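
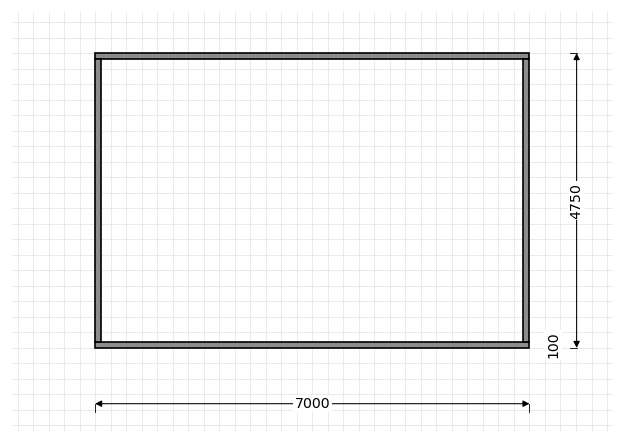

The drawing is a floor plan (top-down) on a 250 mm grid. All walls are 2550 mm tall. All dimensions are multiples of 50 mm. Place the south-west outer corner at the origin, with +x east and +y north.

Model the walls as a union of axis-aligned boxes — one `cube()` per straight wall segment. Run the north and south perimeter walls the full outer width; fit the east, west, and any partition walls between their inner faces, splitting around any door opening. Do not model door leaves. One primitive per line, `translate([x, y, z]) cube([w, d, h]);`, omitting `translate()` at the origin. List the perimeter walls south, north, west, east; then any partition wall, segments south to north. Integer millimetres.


cube([7000, 100, 2550]);
translate([0, 4650, 0]) cube([7000, 100, 2550]);
translate([0, 100, 0]) cube([100, 4550, 2550]);
translate([6900, 100, 0]) cube([100, 4550, 2550]);


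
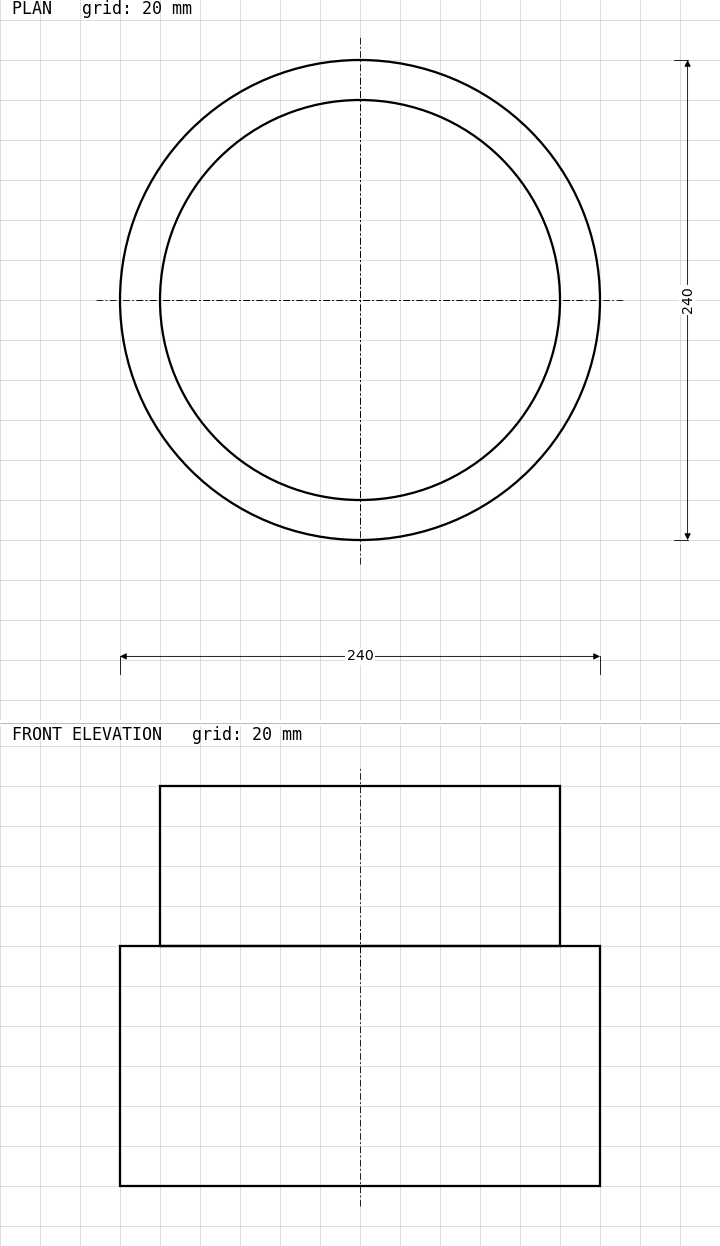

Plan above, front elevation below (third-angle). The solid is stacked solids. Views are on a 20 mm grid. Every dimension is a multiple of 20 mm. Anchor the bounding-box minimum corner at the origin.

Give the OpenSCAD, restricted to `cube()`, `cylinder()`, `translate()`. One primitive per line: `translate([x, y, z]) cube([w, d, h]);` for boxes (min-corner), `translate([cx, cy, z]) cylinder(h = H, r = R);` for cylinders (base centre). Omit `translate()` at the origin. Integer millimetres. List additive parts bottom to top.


translate([120, 120, 0]) cylinder(h = 120, r = 120);
translate([120, 120, 120]) cylinder(h = 80, r = 100);


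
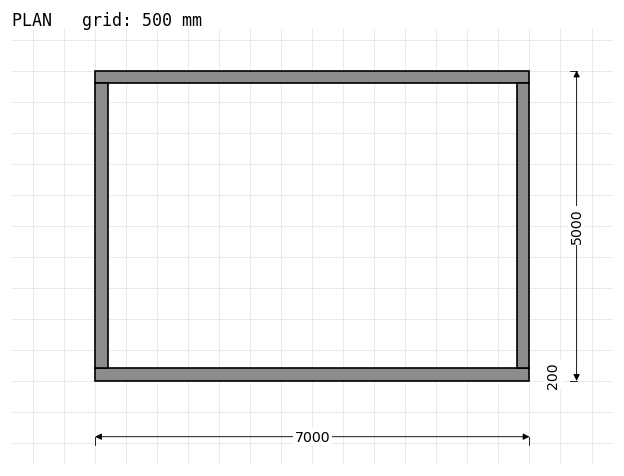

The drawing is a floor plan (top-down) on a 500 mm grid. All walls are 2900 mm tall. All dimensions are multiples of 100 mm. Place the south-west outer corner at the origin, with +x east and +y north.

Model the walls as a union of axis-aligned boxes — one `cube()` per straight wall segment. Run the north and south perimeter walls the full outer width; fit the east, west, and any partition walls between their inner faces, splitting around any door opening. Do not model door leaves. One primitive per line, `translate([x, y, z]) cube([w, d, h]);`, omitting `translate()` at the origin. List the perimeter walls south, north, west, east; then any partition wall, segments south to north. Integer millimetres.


cube([7000, 200, 2900]);
translate([0, 4800, 0]) cube([7000, 200, 2900]);
translate([0, 200, 0]) cube([200, 4600, 2900]);
translate([6800, 200, 0]) cube([200, 4600, 2900]);


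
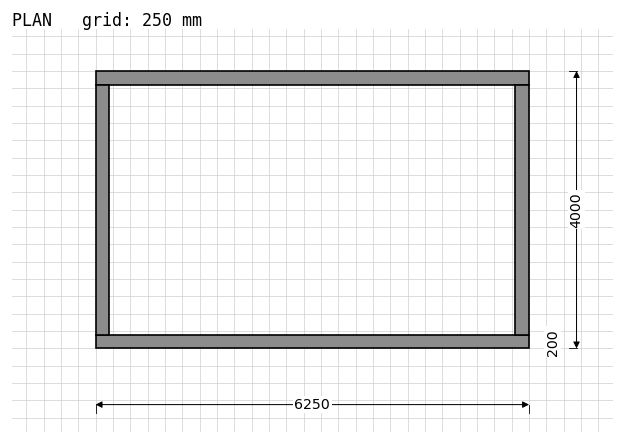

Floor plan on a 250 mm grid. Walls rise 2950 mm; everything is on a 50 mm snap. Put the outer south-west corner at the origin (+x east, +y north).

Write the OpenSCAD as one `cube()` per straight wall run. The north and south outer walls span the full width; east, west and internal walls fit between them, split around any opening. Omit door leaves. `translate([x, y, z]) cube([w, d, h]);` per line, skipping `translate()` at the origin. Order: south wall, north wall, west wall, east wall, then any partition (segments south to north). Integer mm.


cube([6250, 200, 2950]);
translate([0, 3800, 0]) cube([6250, 200, 2950]);
translate([0, 200, 0]) cube([200, 3600, 2950]);
translate([6050, 200, 0]) cube([200, 3600, 2950]);


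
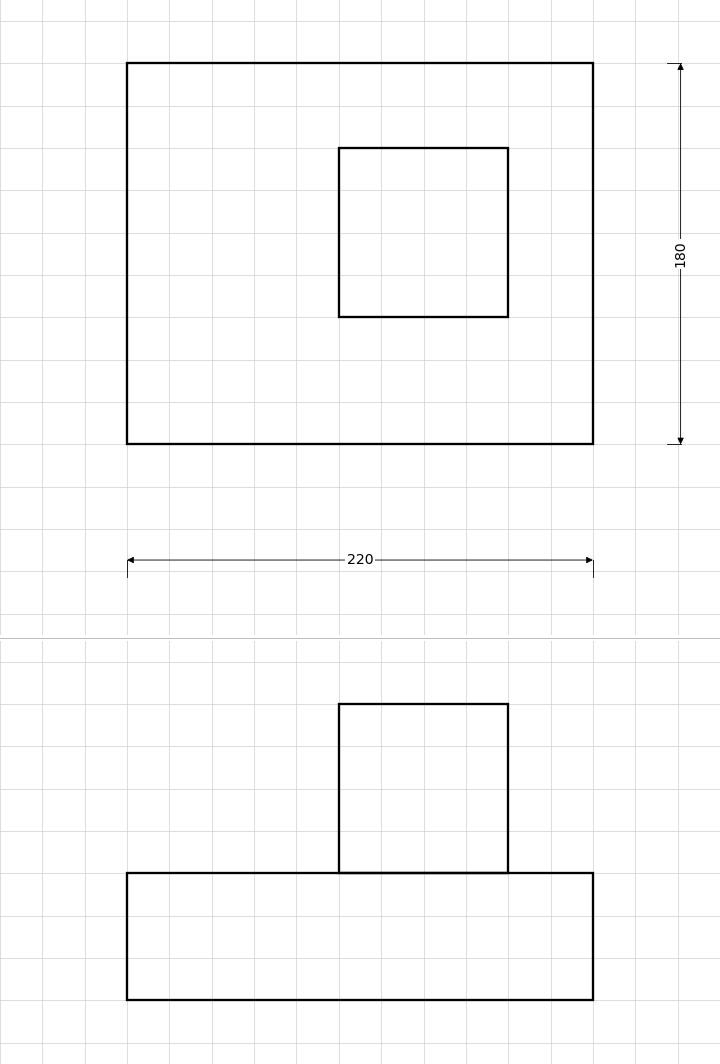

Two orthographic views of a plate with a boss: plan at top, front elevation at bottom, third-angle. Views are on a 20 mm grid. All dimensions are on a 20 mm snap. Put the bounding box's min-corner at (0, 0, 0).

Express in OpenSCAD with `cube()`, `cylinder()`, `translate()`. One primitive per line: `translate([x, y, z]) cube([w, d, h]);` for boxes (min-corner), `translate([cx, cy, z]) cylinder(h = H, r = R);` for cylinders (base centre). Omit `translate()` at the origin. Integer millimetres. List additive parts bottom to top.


cube([220, 180, 60]);
translate([100, 60, 60]) cube([80, 80, 80]);


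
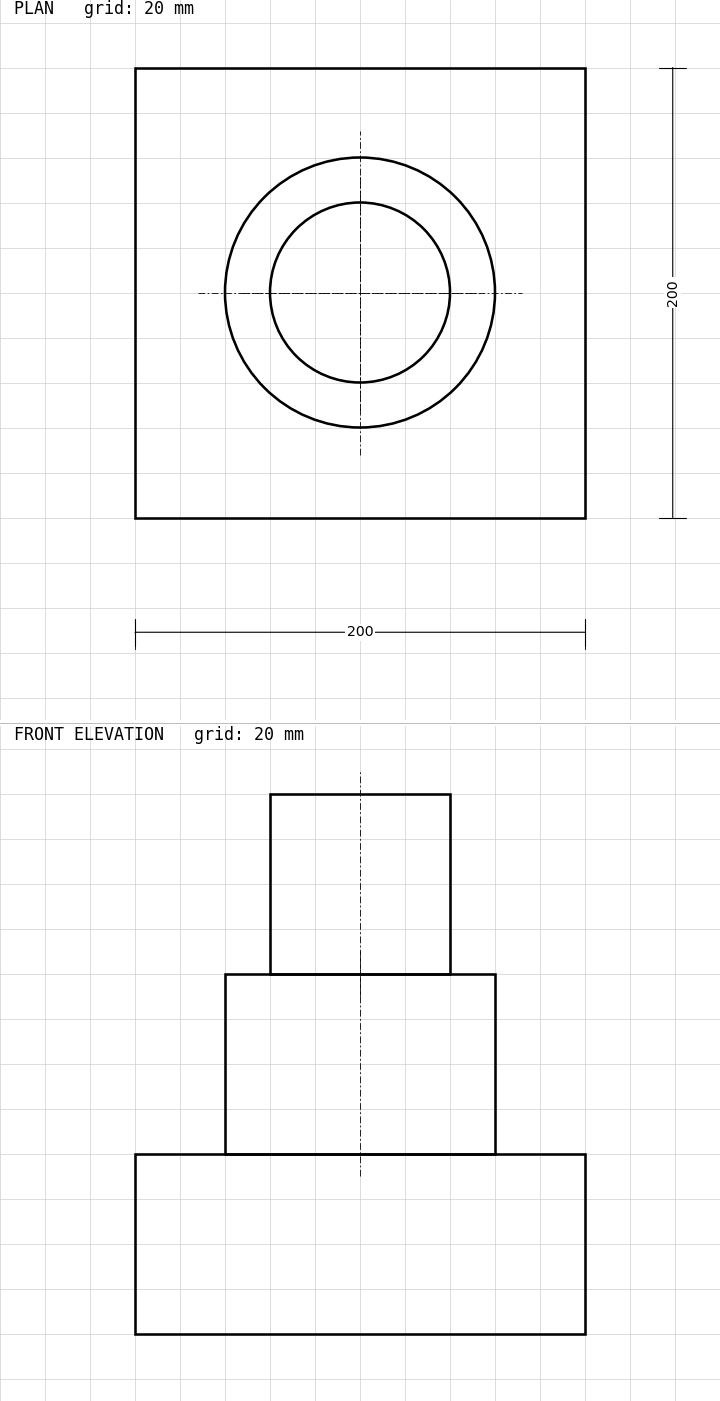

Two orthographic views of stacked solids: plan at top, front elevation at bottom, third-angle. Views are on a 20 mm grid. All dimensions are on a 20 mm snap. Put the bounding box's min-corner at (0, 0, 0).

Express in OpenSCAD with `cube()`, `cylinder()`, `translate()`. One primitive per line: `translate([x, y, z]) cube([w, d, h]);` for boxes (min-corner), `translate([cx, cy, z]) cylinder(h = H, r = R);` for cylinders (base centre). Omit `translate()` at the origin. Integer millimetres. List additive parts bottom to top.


cube([200, 200, 80]);
translate([100, 100, 80]) cylinder(h = 80, r = 60);
translate([100, 100, 160]) cylinder(h = 80, r = 40);


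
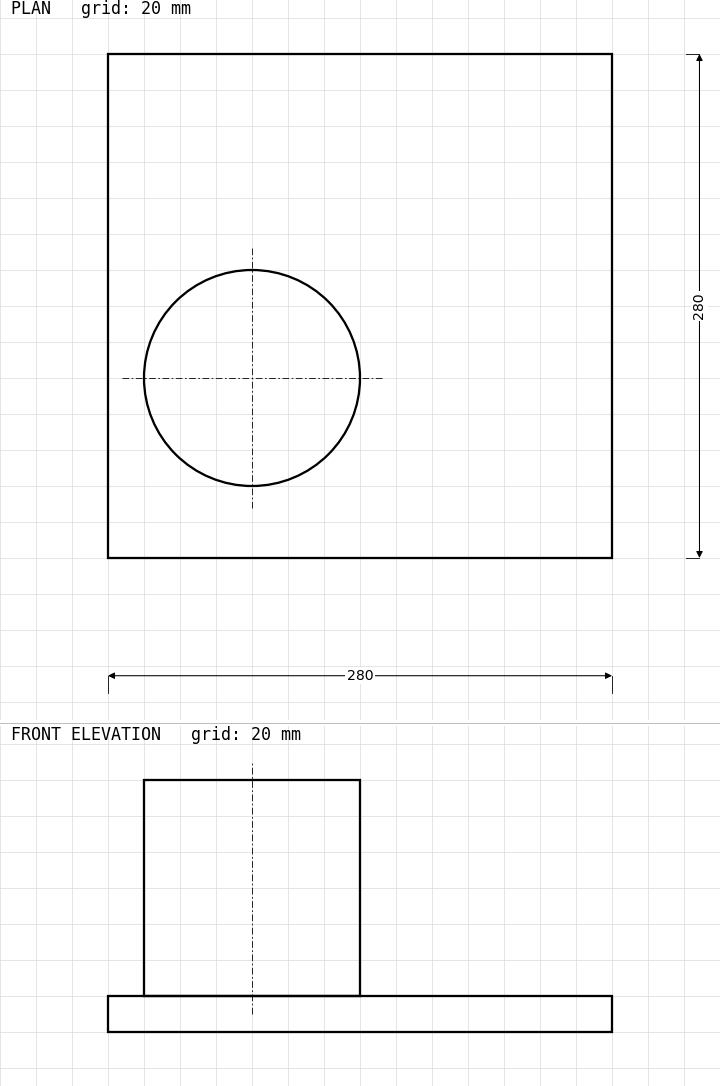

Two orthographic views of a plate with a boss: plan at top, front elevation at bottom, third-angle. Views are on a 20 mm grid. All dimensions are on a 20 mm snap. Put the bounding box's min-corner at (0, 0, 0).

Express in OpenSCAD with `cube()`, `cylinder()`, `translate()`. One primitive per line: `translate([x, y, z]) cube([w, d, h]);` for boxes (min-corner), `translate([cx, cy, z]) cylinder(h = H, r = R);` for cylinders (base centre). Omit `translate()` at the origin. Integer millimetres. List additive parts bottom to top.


cube([280, 280, 20]);
translate([80, 100, 20]) cylinder(h = 120, r = 60);


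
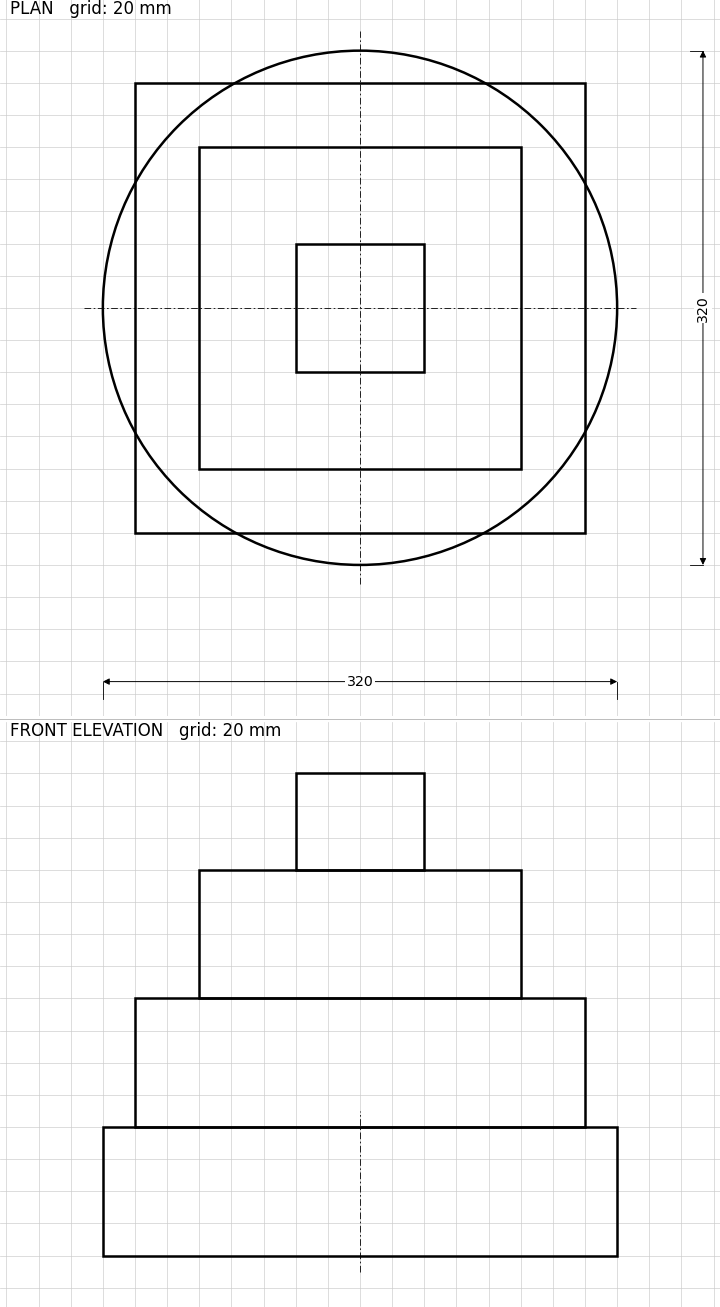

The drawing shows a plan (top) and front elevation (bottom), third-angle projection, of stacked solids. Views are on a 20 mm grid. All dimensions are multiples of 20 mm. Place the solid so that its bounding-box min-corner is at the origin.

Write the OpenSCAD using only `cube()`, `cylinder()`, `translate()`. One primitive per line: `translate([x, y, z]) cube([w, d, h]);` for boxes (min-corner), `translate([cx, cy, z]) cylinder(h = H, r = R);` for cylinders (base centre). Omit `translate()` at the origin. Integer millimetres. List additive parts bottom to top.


translate([160, 160, 0]) cylinder(h = 80, r = 160);
translate([20, 20, 80]) cube([280, 280, 80]);
translate([60, 60, 160]) cube([200, 200, 80]);
translate([120, 120, 240]) cube([80, 80, 60]);


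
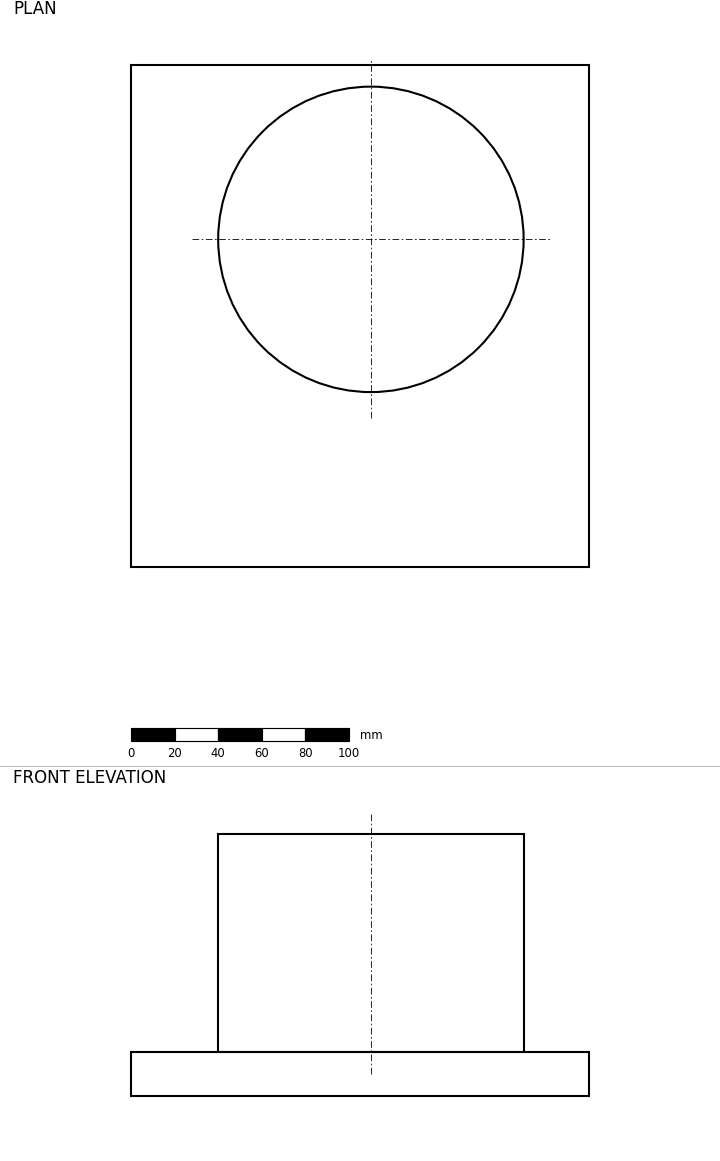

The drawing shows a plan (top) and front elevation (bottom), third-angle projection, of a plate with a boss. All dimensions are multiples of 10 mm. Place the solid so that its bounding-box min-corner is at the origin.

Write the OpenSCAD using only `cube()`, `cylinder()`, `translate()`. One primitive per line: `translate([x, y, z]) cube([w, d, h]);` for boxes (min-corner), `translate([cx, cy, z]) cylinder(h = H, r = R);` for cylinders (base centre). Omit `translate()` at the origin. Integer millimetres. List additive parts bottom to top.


cube([210, 230, 20]);
translate([110, 150, 20]) cylinder(h = 100, r = 70);


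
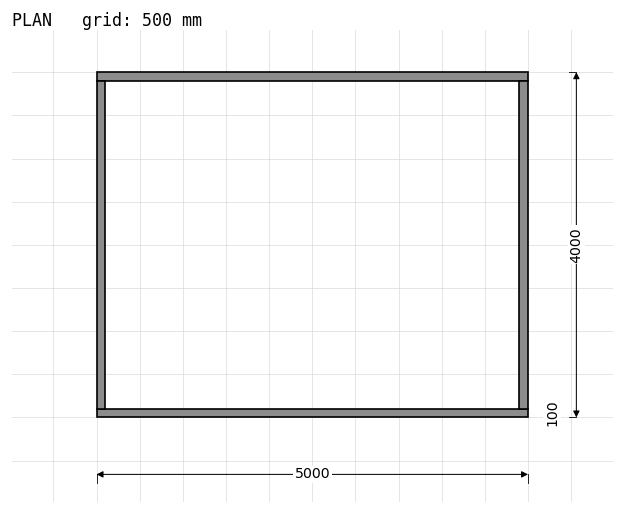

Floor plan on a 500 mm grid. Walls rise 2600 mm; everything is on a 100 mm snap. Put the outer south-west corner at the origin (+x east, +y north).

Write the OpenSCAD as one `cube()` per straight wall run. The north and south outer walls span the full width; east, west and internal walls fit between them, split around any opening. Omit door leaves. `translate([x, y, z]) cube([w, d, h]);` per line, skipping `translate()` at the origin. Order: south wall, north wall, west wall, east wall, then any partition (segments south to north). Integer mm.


cube([5000, 100, 2600]);
translate([0, 3900, 0]) cube([5000, 100, 2600]);
translate([0, 100, 0]) cube([100, 3800, 2600]);
translate([4900, 100, 0]) cube([100, 3800, 2600]);


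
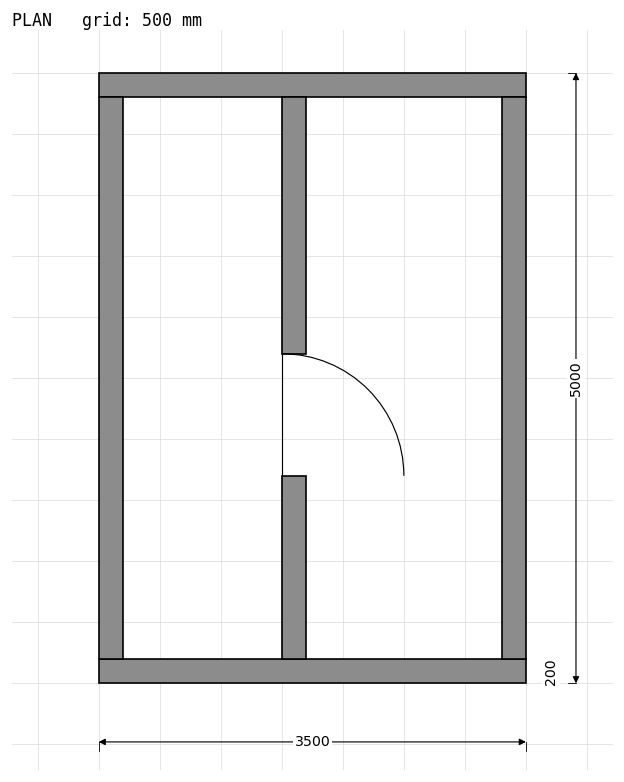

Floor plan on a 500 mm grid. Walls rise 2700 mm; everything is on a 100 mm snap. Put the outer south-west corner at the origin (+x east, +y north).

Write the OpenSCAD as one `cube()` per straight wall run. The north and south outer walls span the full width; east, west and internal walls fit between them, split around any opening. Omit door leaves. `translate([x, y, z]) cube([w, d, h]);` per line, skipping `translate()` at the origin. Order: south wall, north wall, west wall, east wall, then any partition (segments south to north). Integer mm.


cube([3500, 200, 2700]);
translate([0, 4800, 0]) cube([3500, 200, 2700]);
translate([0, 200, 0]) cube([200, 4600, 2700]);
translate([3300, 200, 0]) cube([200, 4600, 2700]);
translate([1500, 200, 0]) cube([200, 1500, 2700]);
translate([1500, 2700, 0]) cube([200, 2100, 2700]);


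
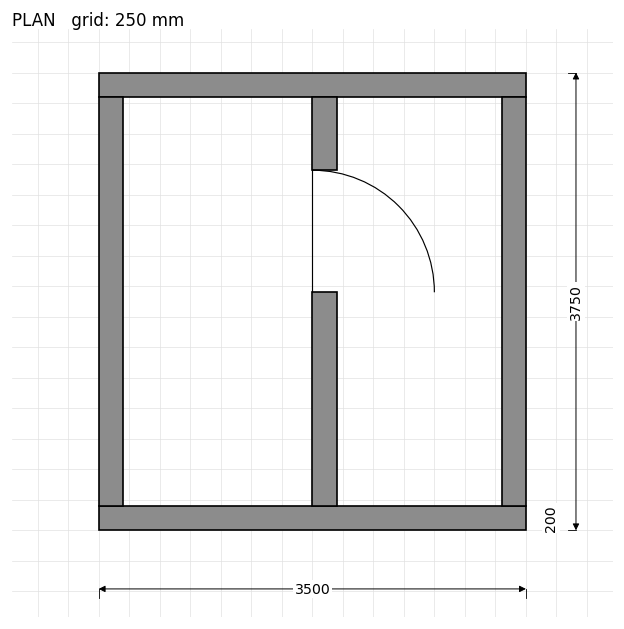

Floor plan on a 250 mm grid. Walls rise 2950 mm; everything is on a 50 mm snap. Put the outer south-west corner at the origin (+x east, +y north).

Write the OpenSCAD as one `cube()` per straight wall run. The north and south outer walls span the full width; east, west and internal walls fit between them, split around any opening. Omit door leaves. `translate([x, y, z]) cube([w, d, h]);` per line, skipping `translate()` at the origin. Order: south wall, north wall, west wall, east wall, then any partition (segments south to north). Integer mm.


cube([3500, 200, 2950]);
translate([0, 3550, 0]) cube([3500, 200, 2950]);
translate([0, 200, 0]) cube([200, 3350, 2950]);
translate([3300, 200, 0]) cube([200, 3350, 2950]);
translate([1750, 200, 0]) cube([200, 1750, 2950]);
translate([1750, 2950, 0]) cube([200, 600, 2950]);


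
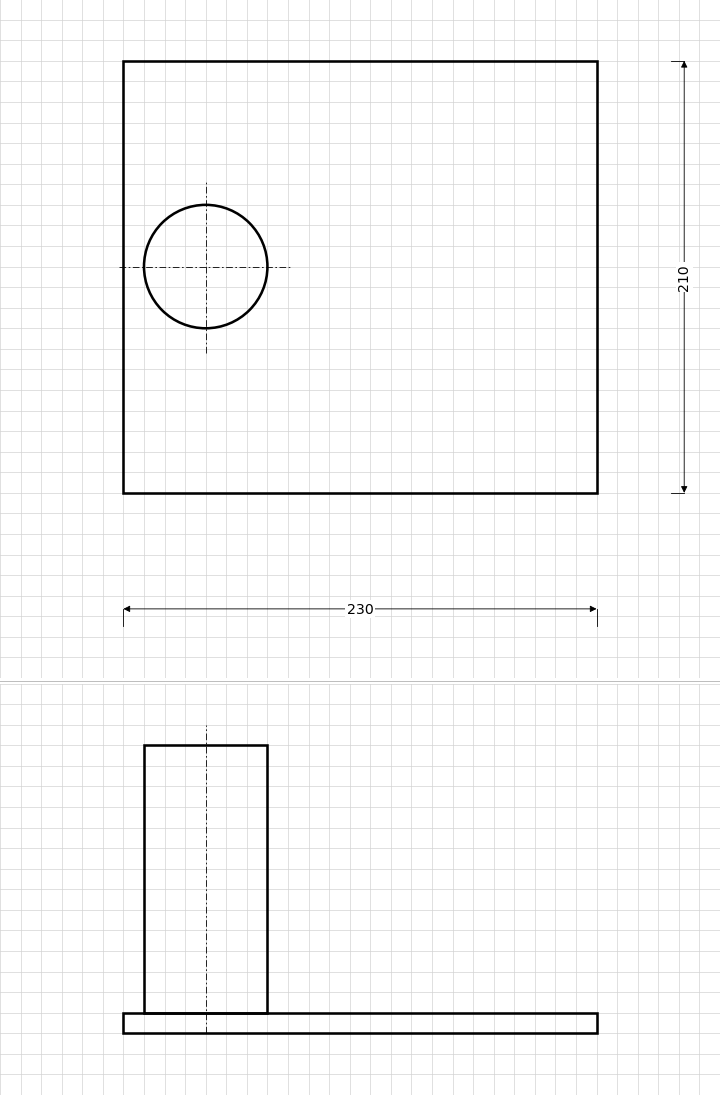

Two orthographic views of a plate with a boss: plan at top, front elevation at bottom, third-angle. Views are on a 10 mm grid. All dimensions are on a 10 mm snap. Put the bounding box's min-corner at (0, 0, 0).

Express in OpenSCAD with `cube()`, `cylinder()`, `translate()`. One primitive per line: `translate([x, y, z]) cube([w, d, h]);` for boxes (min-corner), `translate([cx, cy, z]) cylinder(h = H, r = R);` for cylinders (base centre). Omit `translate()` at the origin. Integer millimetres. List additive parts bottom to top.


cube([230, 210, 10]);
translate([40, 110, 10]) cylinder(h = 130, r = 30);


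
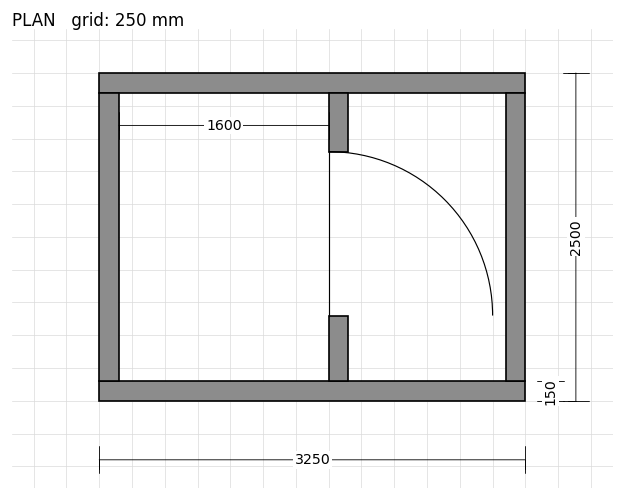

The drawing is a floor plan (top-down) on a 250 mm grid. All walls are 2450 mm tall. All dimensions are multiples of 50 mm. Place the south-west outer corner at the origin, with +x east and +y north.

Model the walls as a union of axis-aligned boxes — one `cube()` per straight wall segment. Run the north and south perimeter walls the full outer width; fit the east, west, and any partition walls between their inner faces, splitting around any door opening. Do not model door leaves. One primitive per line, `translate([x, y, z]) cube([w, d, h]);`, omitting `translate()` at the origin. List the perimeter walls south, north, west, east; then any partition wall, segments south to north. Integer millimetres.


cube([3250, 150, 2450]);
translate([0, 2350, 0]) cube([3250, 150, 2450]);
translate([0, 150, 0]) cube([150, 2200, 2450]);
translate([3100, 150, 0]) cube([150, 2200, 2450]);
translate([1750, 150, 0]) cube([150, 500, 2450]);
translate([1750, 1900, 0]) cube([150, 450, 2450]);


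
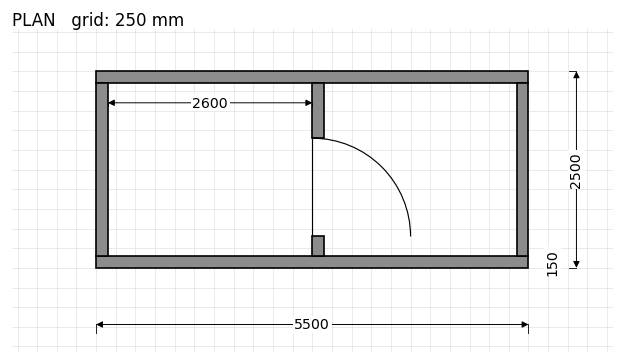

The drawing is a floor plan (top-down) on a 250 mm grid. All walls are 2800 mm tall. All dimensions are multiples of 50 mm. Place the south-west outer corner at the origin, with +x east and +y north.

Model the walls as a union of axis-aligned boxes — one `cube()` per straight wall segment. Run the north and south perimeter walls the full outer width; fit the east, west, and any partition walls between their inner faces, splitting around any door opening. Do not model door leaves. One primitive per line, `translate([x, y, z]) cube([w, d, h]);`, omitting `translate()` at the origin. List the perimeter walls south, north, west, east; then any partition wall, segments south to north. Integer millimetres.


cube([5500, 150, 2800]);
translate([0, 2350, 0]) cube([5500, 150, 2800]);
translate([0, 150, 0]) cube([150, 2200, 2800]);
translate([5350, 150, 0]) cube([150, 2200, 2800]);
translate([2750, 150, 0]) cube([150, 250, 2800]);
translate([2750, 1650, 0]) cube([150, 700, 2800]);


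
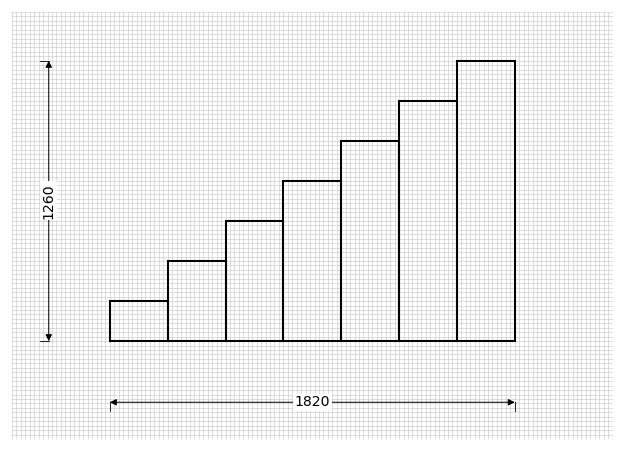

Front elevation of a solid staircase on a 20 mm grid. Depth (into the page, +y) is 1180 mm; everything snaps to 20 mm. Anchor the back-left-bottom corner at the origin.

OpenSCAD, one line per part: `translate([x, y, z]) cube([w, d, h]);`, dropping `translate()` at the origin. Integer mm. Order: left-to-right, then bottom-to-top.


cube([260, 1180, 180]);
translate([260, 0, 0]) cube([260, 1180, 360]);
translate([520, 0, 0]) cube([260, 1180, 540]);
translate([780, 0, 0]) cube([260, 1180, 720]);
translate([1040, 0, 0]) cube([260, 1180, 900]);
translate([1300, 0, 0]) cube([260, 1180, 1080]);
translate([1560, 0, 0]) cube([260, 1180, 1260]);


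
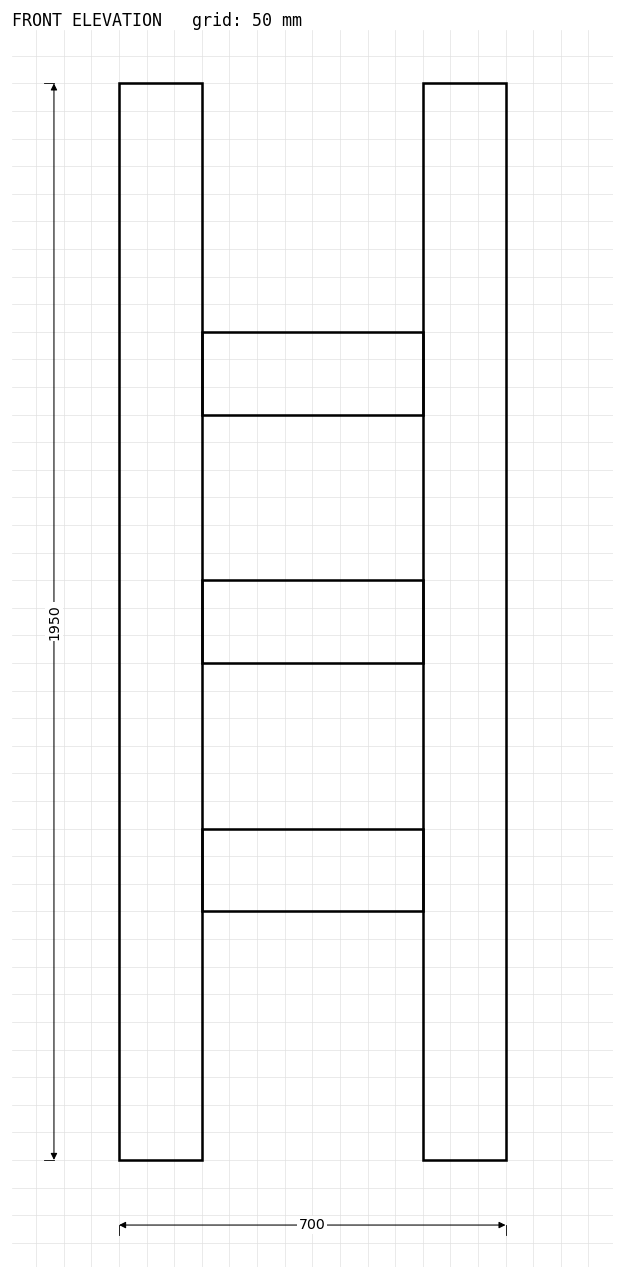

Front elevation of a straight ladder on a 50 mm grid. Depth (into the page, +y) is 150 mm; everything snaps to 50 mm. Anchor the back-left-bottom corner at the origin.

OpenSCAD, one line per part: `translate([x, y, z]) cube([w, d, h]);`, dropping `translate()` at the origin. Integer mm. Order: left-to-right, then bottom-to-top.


cube([150, 150, 1950]);
translate([150, 0, 450]) cube([400, 150, 150]);
translate([150, 0, 900]) cube([400, 150, 150]);
translate([150, 0, 1350]) cube([400, 150, 150]);
translate([550, 0, 0]) cube([150, 150, 1950]);


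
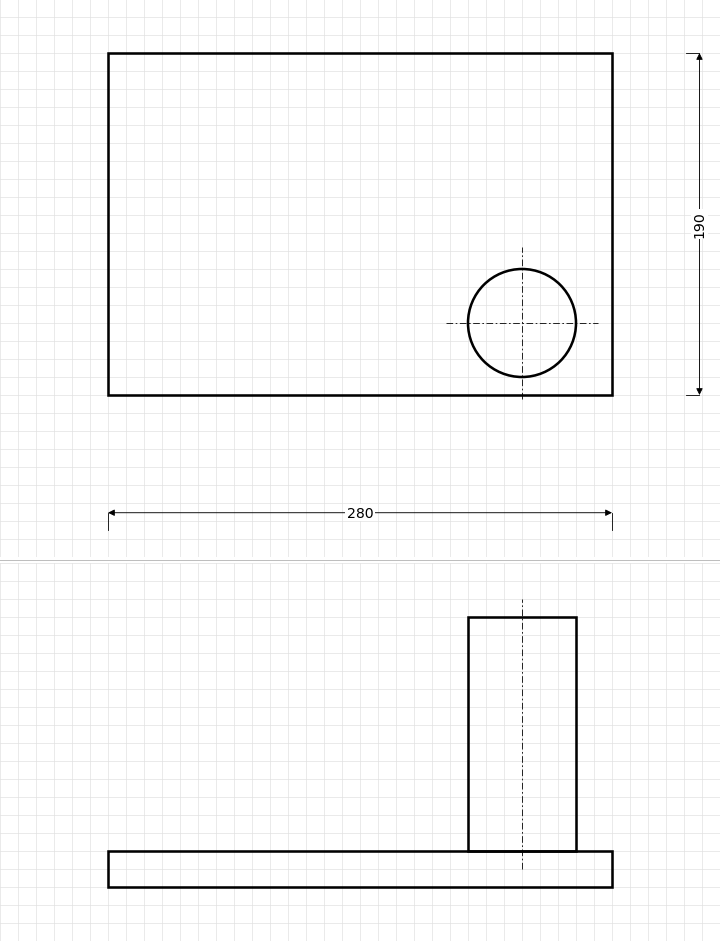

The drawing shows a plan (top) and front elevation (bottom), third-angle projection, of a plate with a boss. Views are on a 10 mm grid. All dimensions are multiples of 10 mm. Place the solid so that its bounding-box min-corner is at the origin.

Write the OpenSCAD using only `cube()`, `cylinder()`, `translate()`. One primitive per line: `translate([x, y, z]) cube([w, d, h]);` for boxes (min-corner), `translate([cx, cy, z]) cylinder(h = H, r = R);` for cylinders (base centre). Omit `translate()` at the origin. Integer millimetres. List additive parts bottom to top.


cube([280, 190, 20]);
translate([230, 40, 20]) cylinder(h = 130, r = 30);


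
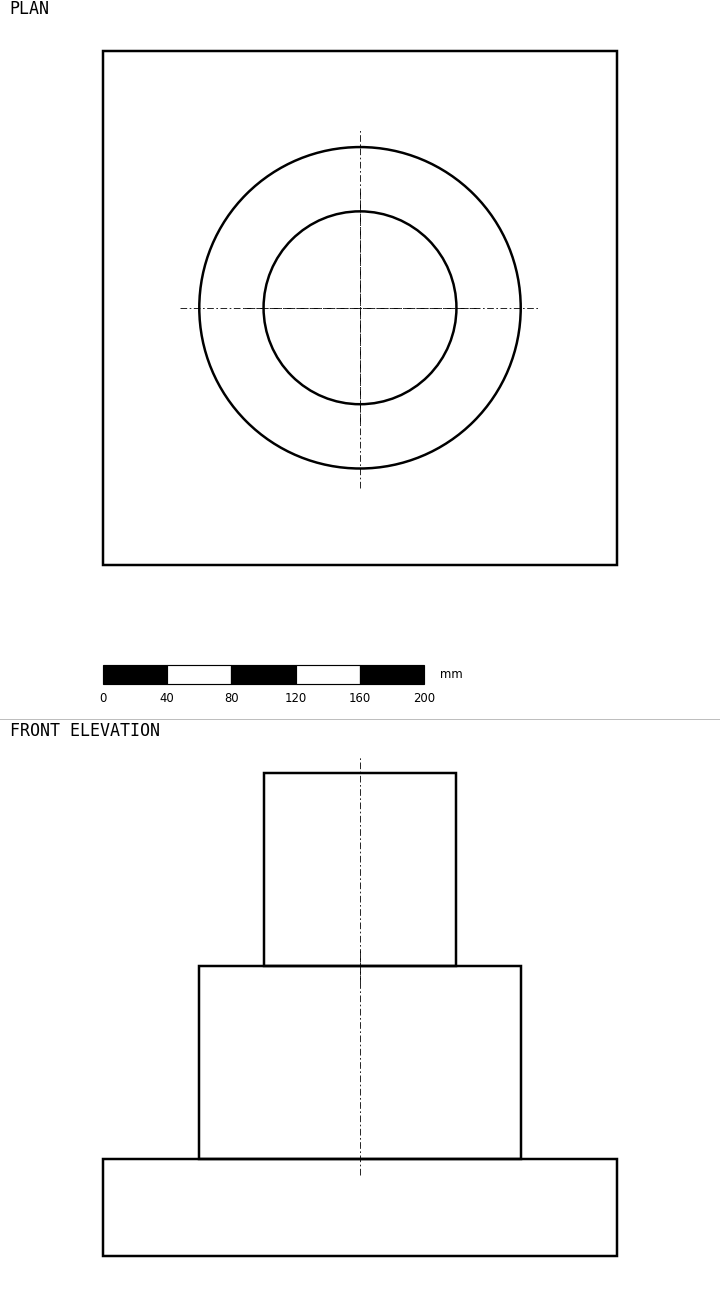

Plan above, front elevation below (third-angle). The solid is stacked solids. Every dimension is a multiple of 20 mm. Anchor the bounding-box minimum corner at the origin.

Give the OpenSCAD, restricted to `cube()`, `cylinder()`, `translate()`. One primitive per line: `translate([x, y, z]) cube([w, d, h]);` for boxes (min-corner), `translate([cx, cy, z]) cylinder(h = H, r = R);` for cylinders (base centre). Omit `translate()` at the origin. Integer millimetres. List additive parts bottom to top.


cube([320, 320, 60]);
translate([160, 160, 60]) cylinder(h = 120, r = 100);
translate([160, 160, 180]) cylinder(h = 120, r = 60);


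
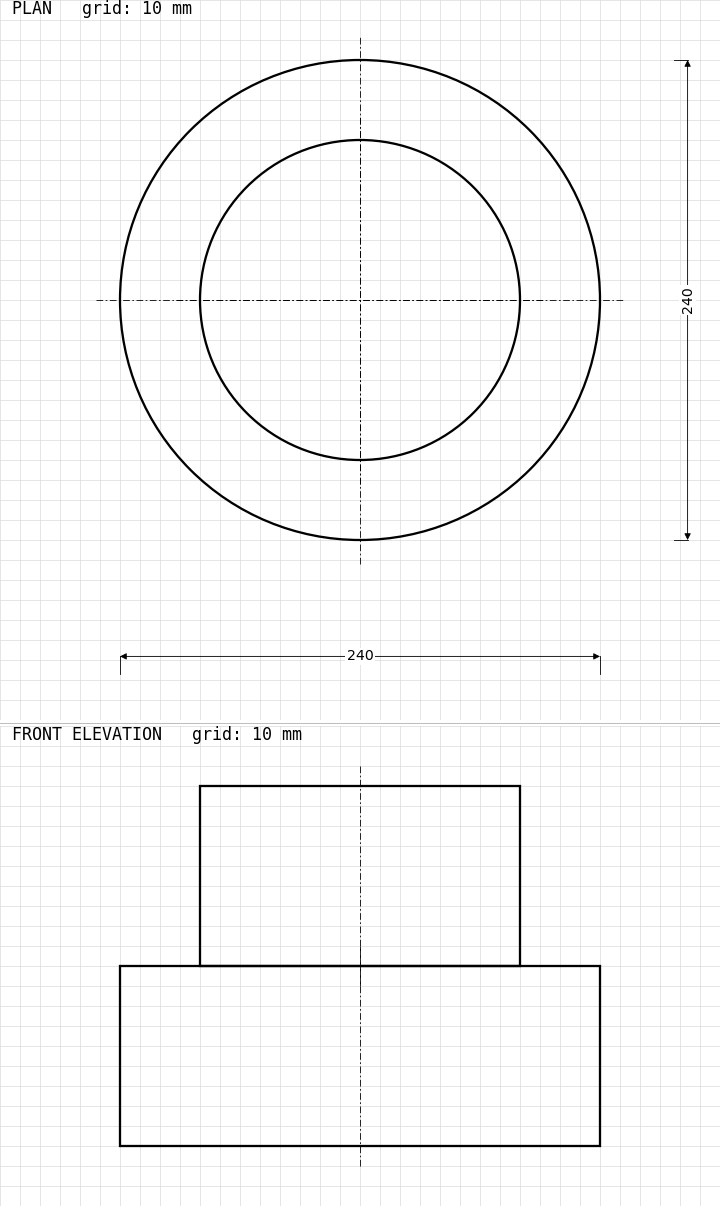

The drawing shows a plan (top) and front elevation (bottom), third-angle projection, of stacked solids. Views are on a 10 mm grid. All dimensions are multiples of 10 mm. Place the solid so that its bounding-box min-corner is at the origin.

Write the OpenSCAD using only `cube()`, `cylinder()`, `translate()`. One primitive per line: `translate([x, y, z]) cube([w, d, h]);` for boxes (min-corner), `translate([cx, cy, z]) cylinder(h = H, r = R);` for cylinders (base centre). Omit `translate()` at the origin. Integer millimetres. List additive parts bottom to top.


translate([120, 120, 0]) cylinder(h = 90, r = 120);
translate([120, 120, 90]) cylinder(h = 90, r = 80);


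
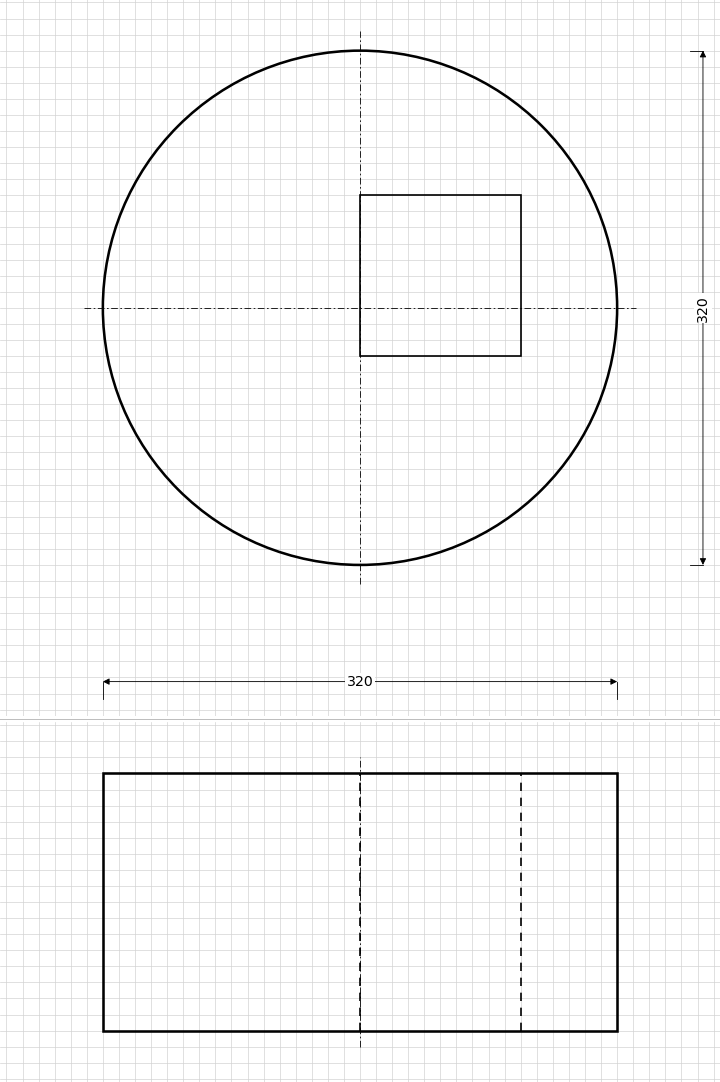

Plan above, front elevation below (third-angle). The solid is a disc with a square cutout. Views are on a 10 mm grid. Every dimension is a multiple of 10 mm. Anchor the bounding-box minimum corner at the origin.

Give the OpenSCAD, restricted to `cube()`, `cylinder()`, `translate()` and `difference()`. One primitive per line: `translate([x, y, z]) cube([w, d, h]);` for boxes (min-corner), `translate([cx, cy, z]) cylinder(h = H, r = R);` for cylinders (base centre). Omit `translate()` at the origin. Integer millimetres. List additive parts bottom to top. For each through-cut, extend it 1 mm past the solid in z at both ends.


difference() {
  translate([160, 160, 0]) cylinder(h = 160, r = 160);
  translate([160, 130, -1]) cube([100, 100, 162]);
}


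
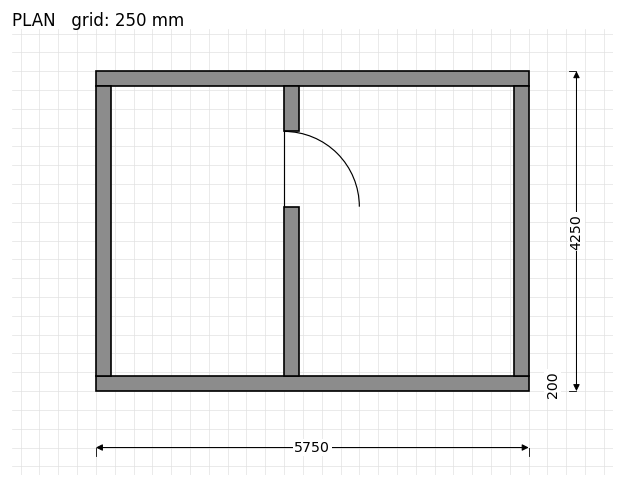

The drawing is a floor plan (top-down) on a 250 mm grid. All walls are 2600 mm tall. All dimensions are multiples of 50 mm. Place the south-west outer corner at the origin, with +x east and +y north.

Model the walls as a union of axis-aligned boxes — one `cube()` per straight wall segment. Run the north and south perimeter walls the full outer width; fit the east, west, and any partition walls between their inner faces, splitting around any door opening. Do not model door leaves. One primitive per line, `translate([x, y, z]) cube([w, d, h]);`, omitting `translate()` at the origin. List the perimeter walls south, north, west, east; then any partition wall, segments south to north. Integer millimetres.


cube([5750, 200, 2600]);
translate([0, 4050, 0]) cube([5750, 200, 2600]);
translate([0, 200, 0]) cube([200, 3850, 2600]);
translate([5550, 200, 0]) cube([200, 3850, 2600]);
translate([2500, 200, 0]) cube([200, 2250, 2600]);
translate([2500, 3450, 0]) cube([200, 600, 2600]);


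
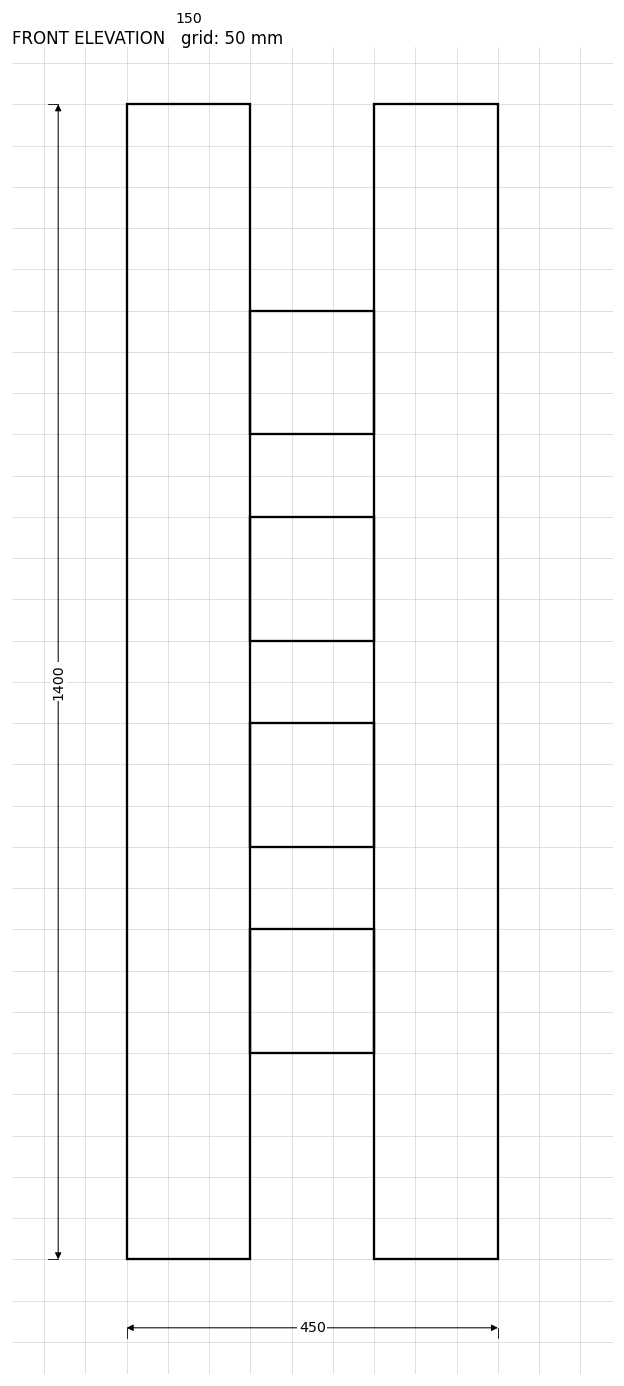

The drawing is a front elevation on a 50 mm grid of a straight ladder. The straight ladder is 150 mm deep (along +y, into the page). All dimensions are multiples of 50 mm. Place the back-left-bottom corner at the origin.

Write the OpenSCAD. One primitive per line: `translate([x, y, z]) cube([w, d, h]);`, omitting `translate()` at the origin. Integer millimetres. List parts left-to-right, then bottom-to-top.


cube([150, 150, 1400]);
translate([150, 0, 250]) cube([150, 150, 150]);
translate([150, 0, 500]) cube([150, 150, 150]);
translate([150, 0, 750]) cube([150, 150, 150]);
translate([150, 0, 1000]) cube([150, 150, 150]);
translate([300, 0, 0]) cube([150, 150, 1400]);


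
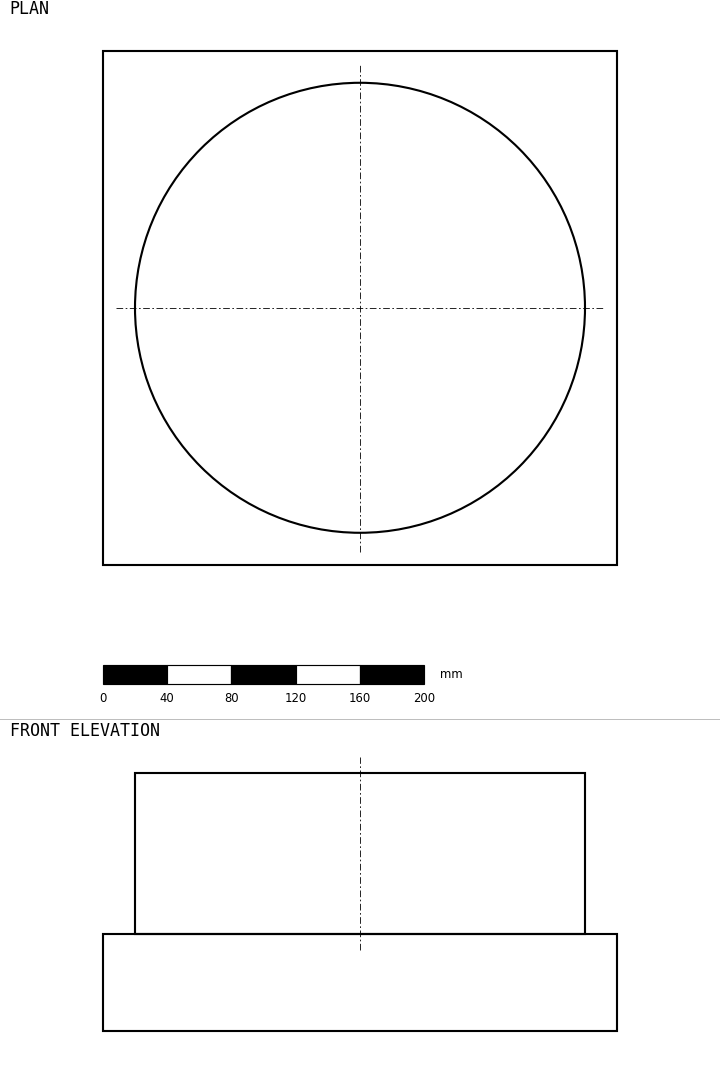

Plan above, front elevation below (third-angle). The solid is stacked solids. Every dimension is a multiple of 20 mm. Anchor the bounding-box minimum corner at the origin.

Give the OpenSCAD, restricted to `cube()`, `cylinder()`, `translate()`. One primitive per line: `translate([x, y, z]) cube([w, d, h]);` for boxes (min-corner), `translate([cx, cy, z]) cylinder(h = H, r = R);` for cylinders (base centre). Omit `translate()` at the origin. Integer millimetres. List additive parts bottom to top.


cube([320, 320, 60]);
translate([160, 160, 60]) cylinder(h = 100, r = 140);


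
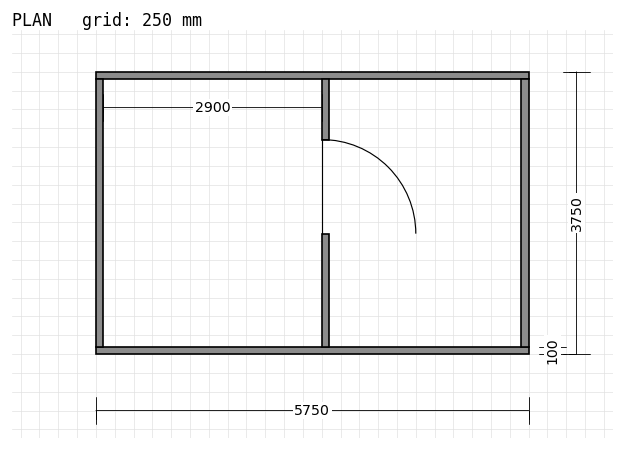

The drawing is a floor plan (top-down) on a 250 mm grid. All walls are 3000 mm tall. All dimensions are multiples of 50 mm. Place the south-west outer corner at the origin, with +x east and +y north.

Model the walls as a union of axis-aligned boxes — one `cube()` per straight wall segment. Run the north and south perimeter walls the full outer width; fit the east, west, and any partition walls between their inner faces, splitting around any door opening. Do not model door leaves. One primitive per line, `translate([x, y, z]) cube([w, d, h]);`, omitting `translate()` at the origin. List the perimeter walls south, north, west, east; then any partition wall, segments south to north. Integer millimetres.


cube([5750, 100, 3000]);
translate([0, 3650, 0]) cube([5750, 100, 3000]);
translate([0, 100, 0]) cube([100, 3550, 3000]);
translate([5650, 100, 0]) cube([100, 3550, 3000]);
translate([3000, 100, 0]) cube([100, 1500, 3000]);
translate([3000, 2850, 0]) cube([100, 800, 3000]);


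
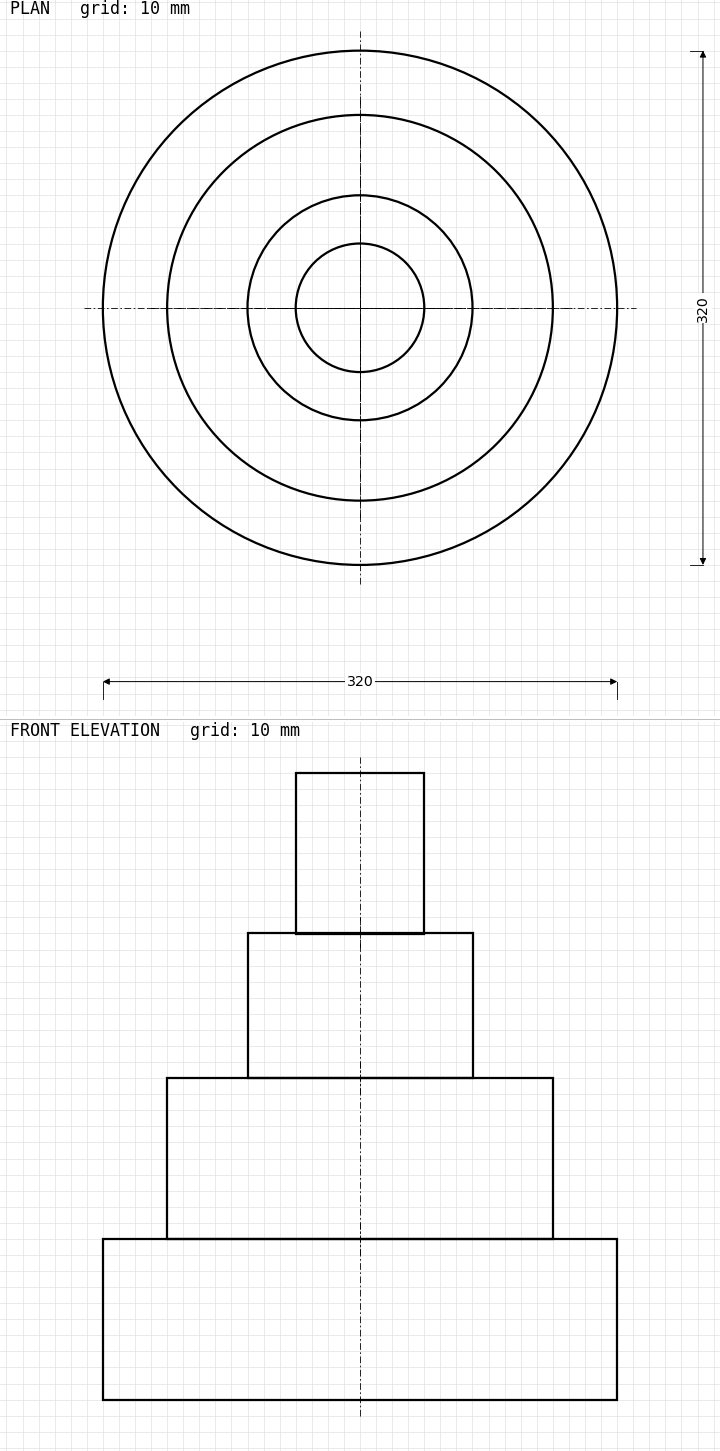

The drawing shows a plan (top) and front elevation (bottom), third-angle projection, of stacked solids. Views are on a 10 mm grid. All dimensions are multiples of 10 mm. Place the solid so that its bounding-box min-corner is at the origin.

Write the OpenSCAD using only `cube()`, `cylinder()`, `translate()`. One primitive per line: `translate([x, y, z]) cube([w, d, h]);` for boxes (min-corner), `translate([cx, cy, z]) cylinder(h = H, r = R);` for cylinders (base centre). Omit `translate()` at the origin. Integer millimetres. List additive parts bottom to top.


translate([160, 160, 0]) cylinder(h = 100, r = 160);
translate([160, 160, 100]) cylinder(h = 100, r = 120);
translate([160, 160, 200]) cylinder(h = 90, r = 70);
translate([160, 160, 290]) cylinder(h = 100, r = 40);


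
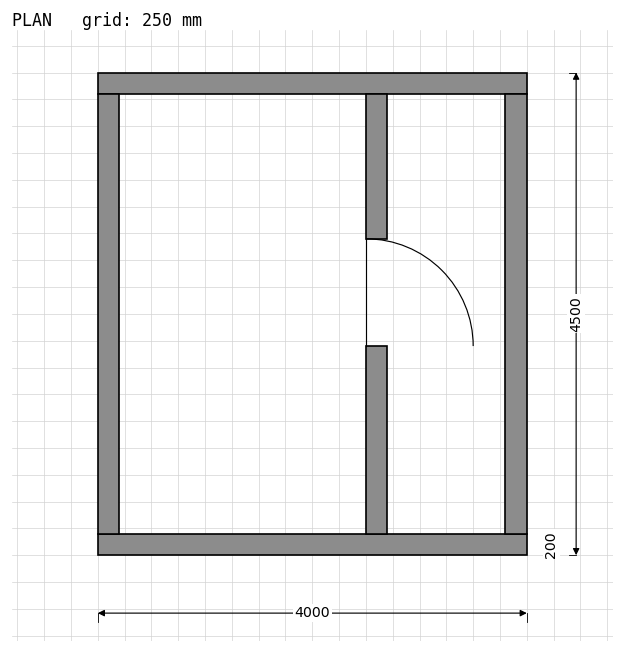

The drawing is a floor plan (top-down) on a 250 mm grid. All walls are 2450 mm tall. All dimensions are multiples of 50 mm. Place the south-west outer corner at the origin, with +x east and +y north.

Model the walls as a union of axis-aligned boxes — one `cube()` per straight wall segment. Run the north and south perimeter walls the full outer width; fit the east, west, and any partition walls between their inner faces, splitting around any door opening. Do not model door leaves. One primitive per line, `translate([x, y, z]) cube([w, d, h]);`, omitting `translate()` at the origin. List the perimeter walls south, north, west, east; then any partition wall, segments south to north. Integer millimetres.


cube([4000, 200, 2450]);
translate([0, 4300, 0]) cube([4000, 200, 2450]);
translate([0, 200, 0]) cube([200, 4100, 2450]);
translate([3800, 200, 0]) cube([200, 4100, 2450]);
translate([2500, 200, 0]) cube([200, 1750, 2450]);
translate([2500, 2950, 0]) cube([200, 1350, 2450]);


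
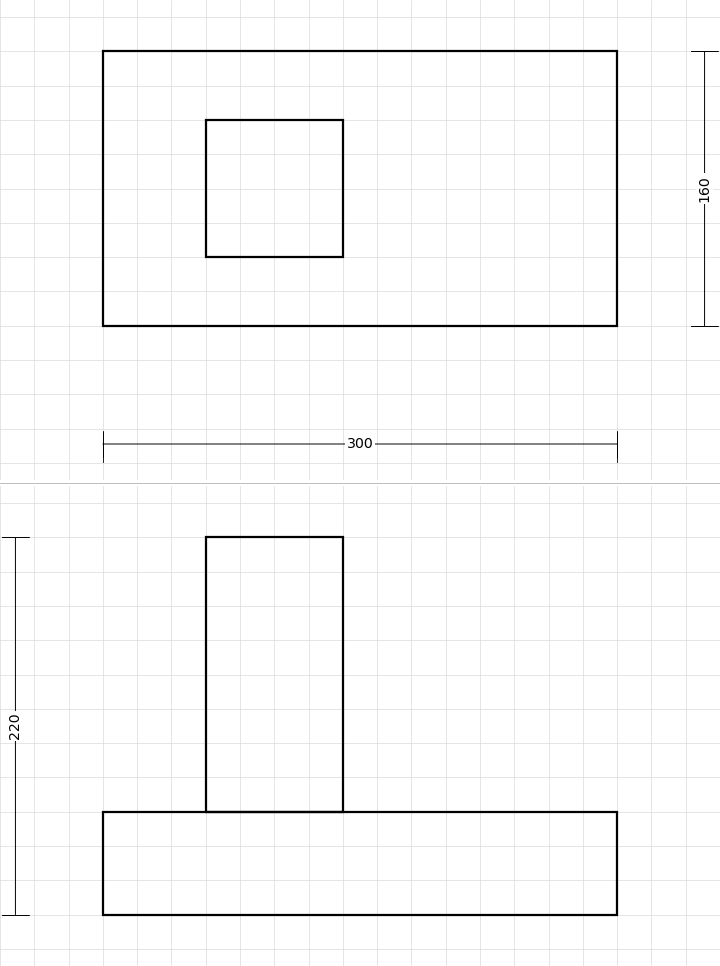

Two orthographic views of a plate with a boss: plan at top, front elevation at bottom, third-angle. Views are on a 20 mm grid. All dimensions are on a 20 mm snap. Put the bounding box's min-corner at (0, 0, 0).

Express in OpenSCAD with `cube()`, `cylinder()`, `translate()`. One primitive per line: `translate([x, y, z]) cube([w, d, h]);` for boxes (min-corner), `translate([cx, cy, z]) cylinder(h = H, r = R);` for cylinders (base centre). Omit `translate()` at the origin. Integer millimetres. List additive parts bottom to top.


cube([300, 160, 60]);
translate([60, 40, 60]) cube([80, 80, 160]);


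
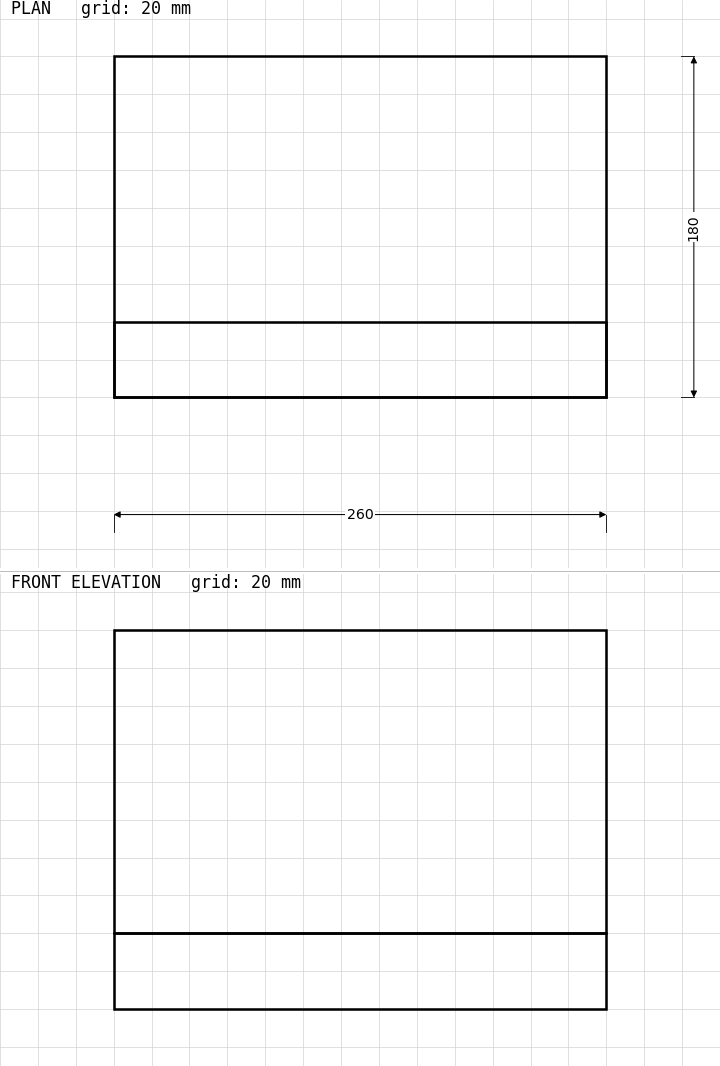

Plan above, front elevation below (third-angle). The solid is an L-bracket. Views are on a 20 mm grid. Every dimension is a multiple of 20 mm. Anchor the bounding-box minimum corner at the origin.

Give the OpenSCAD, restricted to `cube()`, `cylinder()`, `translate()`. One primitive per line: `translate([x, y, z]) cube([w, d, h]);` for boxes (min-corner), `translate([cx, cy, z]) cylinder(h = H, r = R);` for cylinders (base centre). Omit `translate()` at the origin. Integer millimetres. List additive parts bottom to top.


cube([260, 180, 40]);
translate([0, 0, 40]) cube([260, 40, 160]);


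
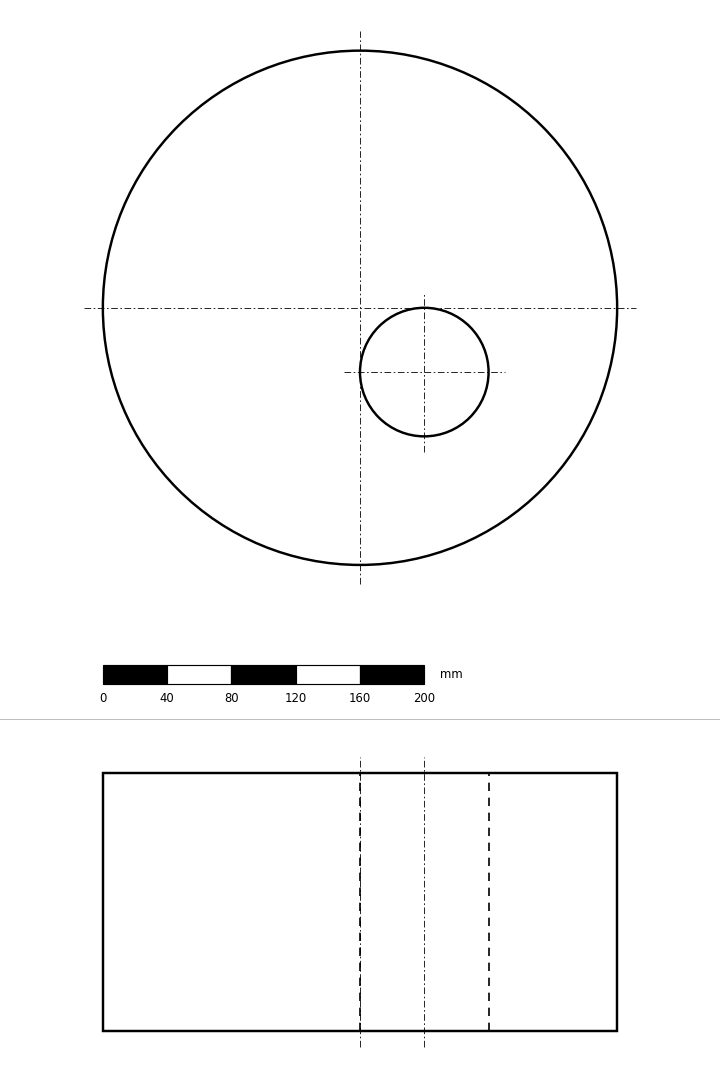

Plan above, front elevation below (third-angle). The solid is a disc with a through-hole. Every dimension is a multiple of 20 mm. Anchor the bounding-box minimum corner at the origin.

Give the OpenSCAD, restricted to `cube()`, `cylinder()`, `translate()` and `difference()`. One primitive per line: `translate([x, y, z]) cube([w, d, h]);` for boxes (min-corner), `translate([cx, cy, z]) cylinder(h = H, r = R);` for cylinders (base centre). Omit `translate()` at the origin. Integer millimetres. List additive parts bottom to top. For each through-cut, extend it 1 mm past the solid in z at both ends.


difference() {
  translate([160, 160, 0]) cylinder(h = 160, r = 160);
  translate([200, 120, -1]) cylinder(h = 162, r = 40);
}


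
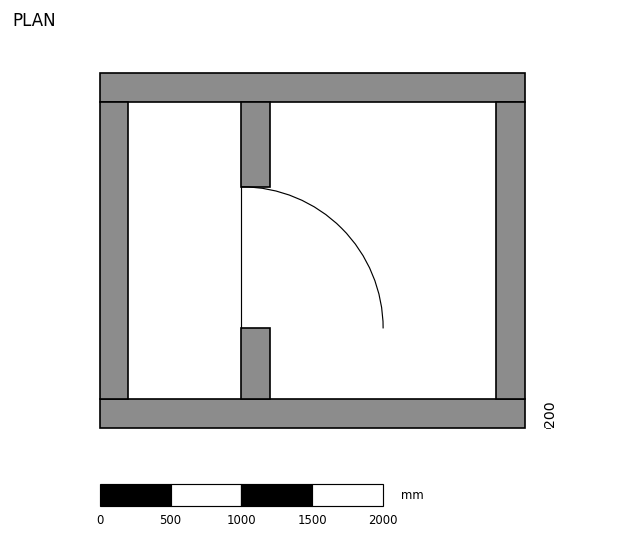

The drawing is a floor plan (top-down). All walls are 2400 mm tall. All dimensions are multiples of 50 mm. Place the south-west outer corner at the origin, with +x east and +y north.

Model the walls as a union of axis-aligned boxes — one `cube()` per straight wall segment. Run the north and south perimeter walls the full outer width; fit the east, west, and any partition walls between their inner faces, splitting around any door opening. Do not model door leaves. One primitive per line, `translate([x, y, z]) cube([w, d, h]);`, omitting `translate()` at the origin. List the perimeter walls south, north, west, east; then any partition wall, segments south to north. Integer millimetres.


cube([3000, 200, 2400]);
translate([0, 2300, 0]) cube([3000, 200, 2400]);
translate([0, 200, 0]) cube([200, 2100, 2400]);
translate([2800, 200, 0]) cube([200, 2100, 2400]);
translate([1000, 200, 0]) cube([200, 500, 2400]);
translate([1000, 1700, 0]) cube([200, 600, 2400]);


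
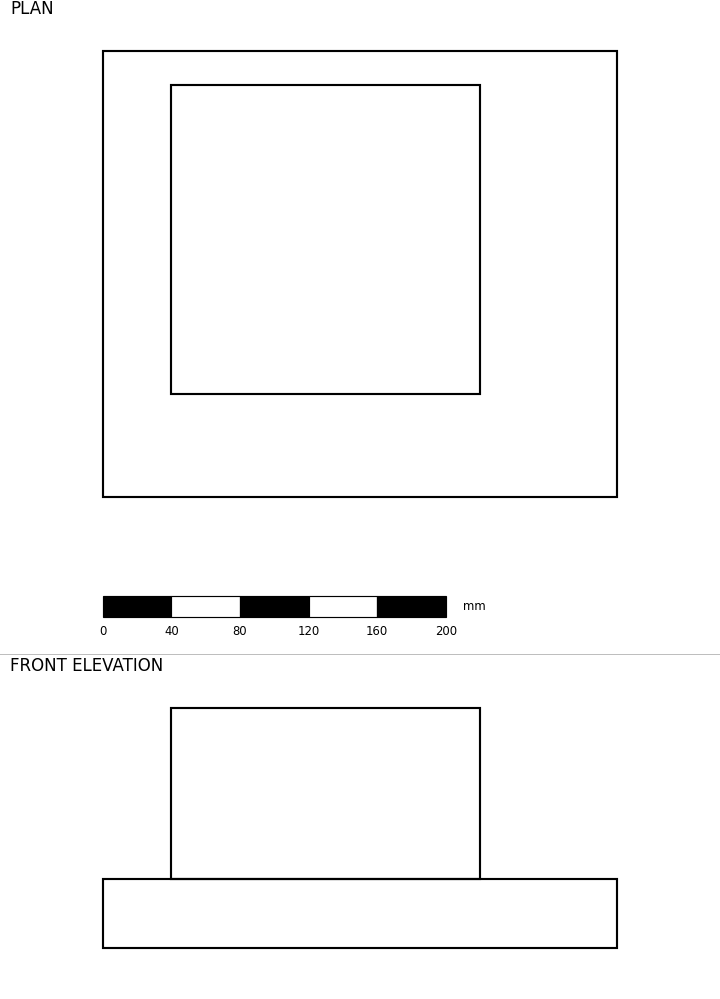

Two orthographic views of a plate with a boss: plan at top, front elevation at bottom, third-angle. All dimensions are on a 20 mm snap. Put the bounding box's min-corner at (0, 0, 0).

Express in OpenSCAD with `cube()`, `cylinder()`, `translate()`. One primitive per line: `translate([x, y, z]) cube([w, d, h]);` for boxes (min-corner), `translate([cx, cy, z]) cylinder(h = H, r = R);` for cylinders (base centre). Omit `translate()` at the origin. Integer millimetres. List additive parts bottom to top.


cube([300, 260, 40]);
translate([40, 60, 40]) cube([180, 180, 100]);


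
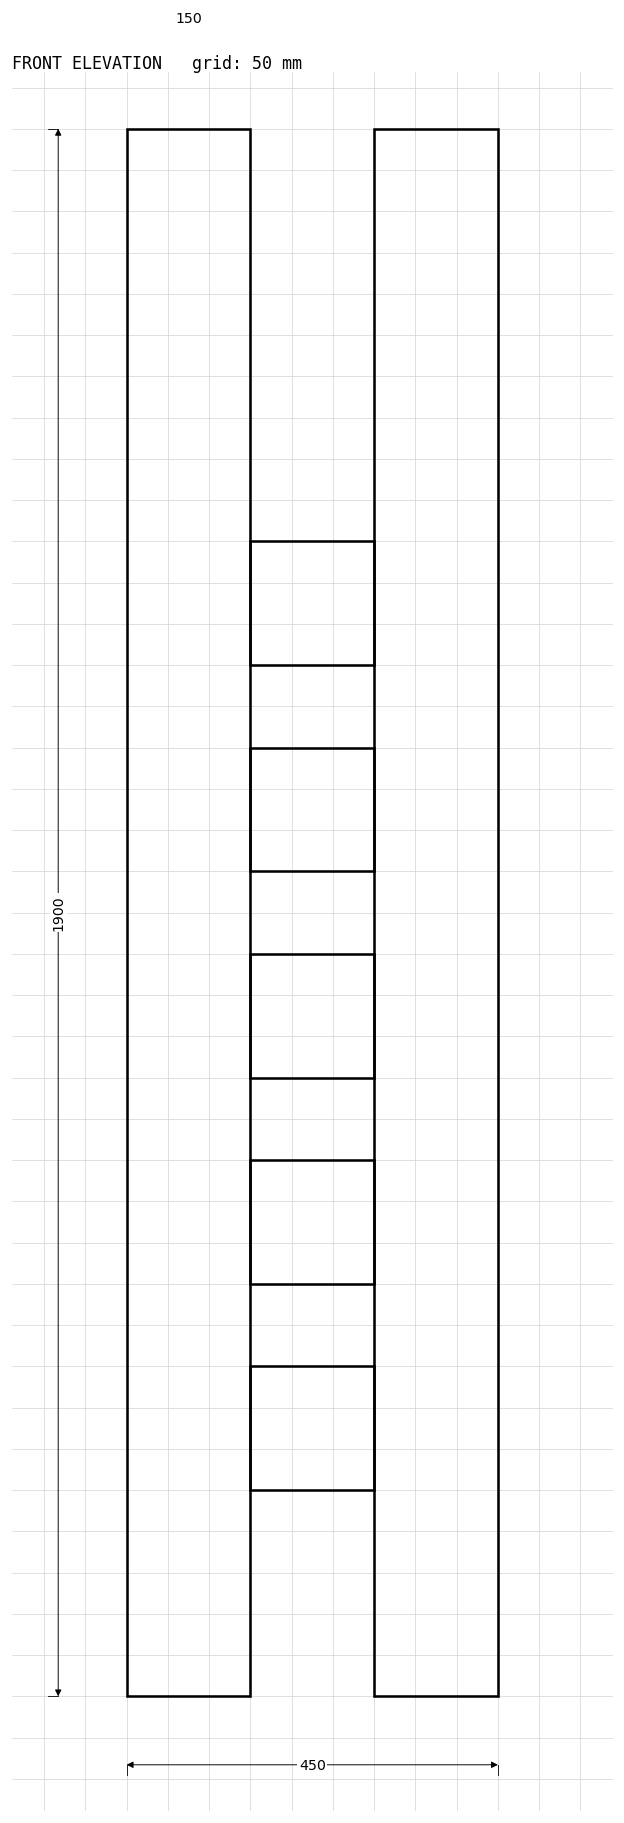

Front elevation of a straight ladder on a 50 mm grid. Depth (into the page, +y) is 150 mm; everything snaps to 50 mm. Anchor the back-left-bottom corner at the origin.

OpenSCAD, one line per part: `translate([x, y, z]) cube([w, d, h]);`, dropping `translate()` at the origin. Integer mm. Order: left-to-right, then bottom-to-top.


cube([150, 150, 1900]);
translate([150, 0, 250]) cube([150, 150, 150]);
translate([150, 0, 500]) cube([150, 150, 150]);
translate([150, 0, 750]) cube([150, 150, 150]);
translate([150, 0, 1000]) cube([150, 150, 150]);
translate([150, 0, 1250]) cube([150, 150, 150]);
translate([300, 0, 0]) cube([150, 150, 1900]);


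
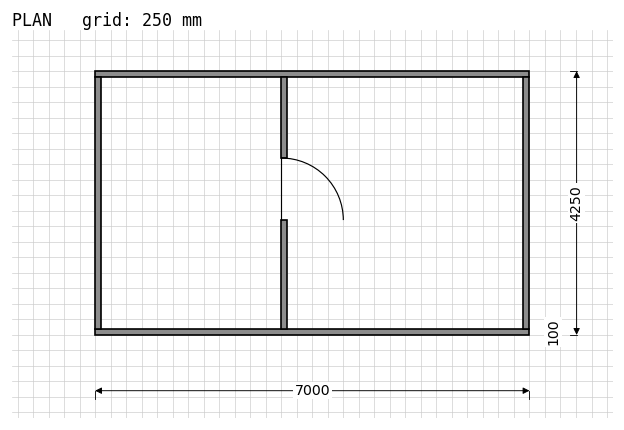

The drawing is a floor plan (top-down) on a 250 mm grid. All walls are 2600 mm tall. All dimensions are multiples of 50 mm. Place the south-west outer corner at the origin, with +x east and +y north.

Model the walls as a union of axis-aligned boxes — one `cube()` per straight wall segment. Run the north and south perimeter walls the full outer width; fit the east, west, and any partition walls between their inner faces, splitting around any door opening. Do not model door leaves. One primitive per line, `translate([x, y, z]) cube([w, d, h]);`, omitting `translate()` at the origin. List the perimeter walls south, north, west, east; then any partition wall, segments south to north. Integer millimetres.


cube([7000, 100, 2600]);
translate([0, 4150, 0]) cube([7000, 100, 2600]);
translate([0, 100, 0]) cube([100, 4050, 2600]);
translate([6900, 100, 0]) cube([100, 4050, 2600]);
translate([3000, 100, 0]) cube([100, 1750, 2600]);
translate([3000, 2850, 0]) cube([100, 1300, 2600]);


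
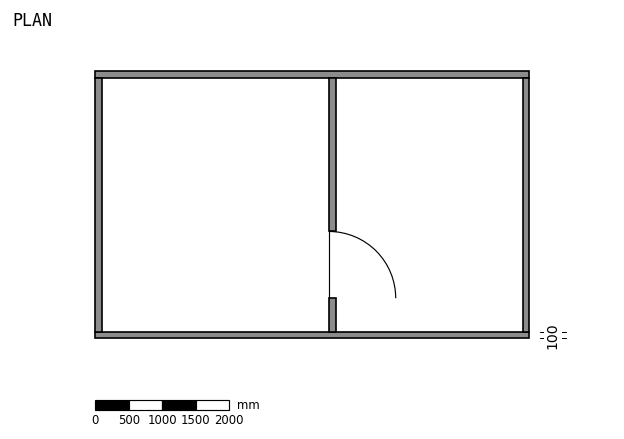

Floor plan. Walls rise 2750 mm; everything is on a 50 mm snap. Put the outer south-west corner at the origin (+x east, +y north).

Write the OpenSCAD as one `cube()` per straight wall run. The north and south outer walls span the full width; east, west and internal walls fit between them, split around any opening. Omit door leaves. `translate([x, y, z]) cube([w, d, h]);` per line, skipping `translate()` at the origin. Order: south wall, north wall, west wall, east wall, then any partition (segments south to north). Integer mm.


cube([6500, 100, 2750]);
translate([0, 3900, 0]) cube([6500, 100, 2750]);
translate([0, 100, 0]) cube([100, 3800, 2750]);
translate([6400, 100, 0]) cube([100, 3800, 2750]);
translate([3500, 100, 0]) cube([100, 500, 2750]);
translate([3500, 1600, 0]) cube([100, 2300, 2750]);
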